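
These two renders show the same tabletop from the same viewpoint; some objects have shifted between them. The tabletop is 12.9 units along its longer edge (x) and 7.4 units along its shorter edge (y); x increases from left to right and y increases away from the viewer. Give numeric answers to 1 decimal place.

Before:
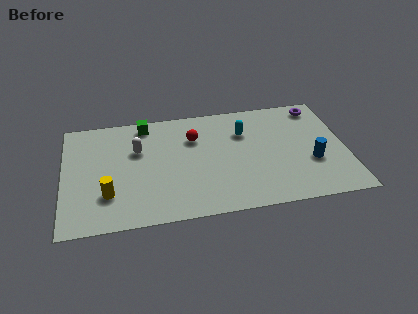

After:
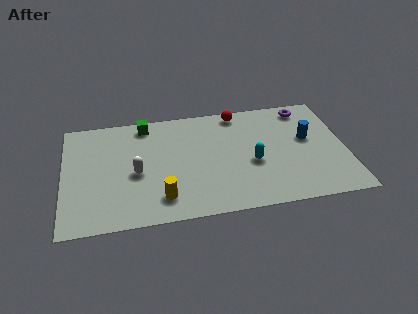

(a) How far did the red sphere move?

2.5

The red sphere was near (6.0, 5.2) before and (8.1, 6.6) after, so it travelled √(2.1² + 1.4²) ≈ 2.5 units.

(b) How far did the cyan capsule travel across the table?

2.1

From (8.3, 5.2) to (8.6, 3.1), the cyan capsule covered √(0.3² + 2.1²) ≈ 2.1 units.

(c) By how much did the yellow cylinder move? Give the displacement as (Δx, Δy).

(2.4, -0.6)

From the two frames, the yellow cylinder sits at roughly (2.0, 2.1) before and (4.4, 1.5) after.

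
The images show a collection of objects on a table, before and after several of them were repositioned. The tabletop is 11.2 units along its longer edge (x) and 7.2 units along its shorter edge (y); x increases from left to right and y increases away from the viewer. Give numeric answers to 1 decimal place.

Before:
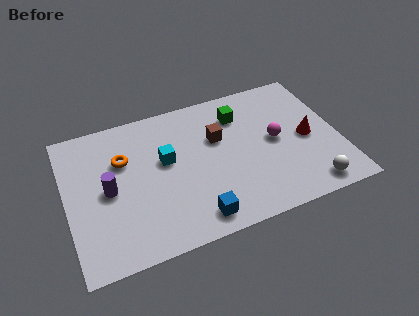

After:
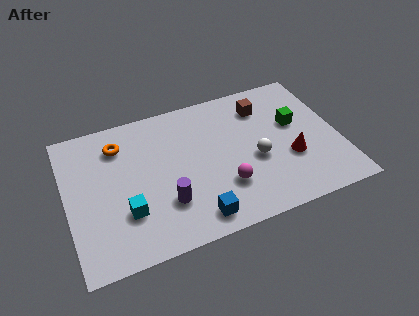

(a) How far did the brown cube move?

2.2

The brown cube moved from about (6.3, 4.6) to (8.3, 5.6), a distance of √(2.0² + 1.0²) ≈ 2.2.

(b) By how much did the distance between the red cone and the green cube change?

-1.6

Before: roughly 3.3 units apart; after: 1.7. That's 1.6 units closer together.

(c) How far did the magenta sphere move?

2.8

The magenta sphere moved from about (8.6, 3.7) to (6.3, 2.1), a distance of √(2.3² + 1.6²) ≈ 2.8.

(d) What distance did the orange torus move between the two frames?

0.8

The orange torus was near (2.4, 4.8) before and (2.3, 5.6) after, so it travelled √(0.1² + 0.8²) ≈ 0.8 units.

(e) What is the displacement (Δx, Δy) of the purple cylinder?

(2.2, -1.4)

The purple cylinder started near (1.7, 3.5) and ended near (3.9, 2.1).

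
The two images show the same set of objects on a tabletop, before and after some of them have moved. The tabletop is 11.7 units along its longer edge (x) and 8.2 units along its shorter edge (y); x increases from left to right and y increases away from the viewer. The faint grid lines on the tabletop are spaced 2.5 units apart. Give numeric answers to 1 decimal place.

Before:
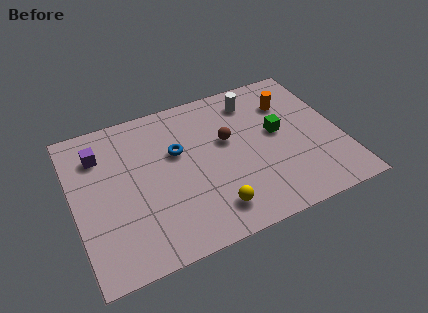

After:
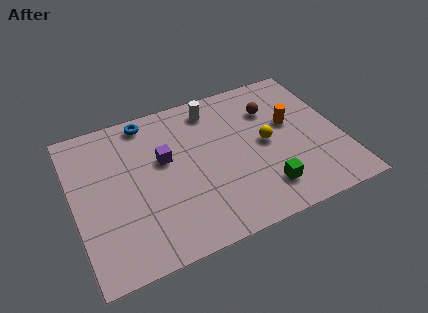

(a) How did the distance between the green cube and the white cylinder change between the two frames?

+3.1

They were about 2.3 units apart before and 5.4 after — 3.1 units further apart.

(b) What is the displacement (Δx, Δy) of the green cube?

(-1.0, -2.8)

The green cube was at about (9.0, 4.5) and moved to about (8.0, 1.7).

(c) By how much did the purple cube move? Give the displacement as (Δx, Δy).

(2.7, -1.3)

From the two frames, the purple cube sits at roughly (1.3, 6.2) before and (4.0, 4.9) after.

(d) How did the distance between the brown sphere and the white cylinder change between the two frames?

+0.4

They were about 2.3 units apart before and 2.7 after — 0.4 units further apart.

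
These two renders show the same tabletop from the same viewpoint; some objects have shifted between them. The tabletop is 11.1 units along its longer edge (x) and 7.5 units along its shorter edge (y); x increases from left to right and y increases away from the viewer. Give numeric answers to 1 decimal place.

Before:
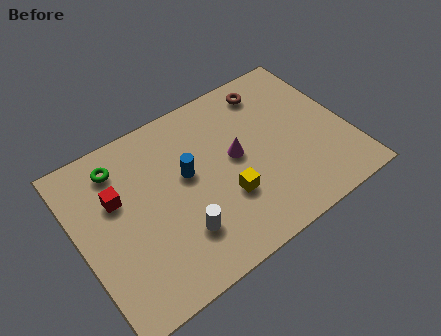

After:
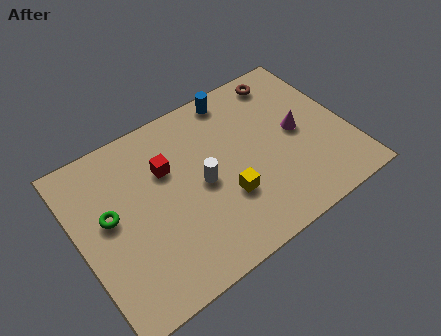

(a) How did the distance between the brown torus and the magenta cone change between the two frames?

-0.3

The distance was about 3.0 in the first image and 2.7 in the second, so they moved 0.3 units closer together.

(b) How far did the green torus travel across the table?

2.0

From (2.0, 6.1) to (1.3, 4.2), the green torus covered √(0.7² + 1.9²) ≈ 2.0 units.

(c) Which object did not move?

the yellow cube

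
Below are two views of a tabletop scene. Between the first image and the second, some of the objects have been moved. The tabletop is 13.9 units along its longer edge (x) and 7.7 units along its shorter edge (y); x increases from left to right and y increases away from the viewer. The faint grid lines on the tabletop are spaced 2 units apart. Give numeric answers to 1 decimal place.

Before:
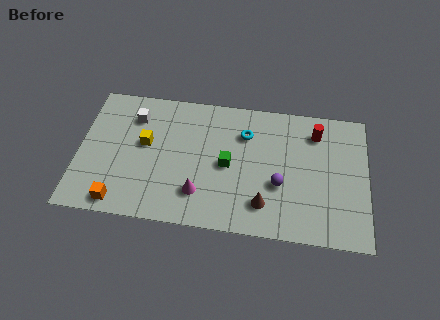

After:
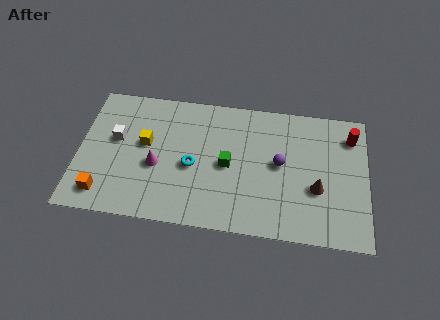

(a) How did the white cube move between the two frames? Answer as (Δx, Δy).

(-0.8, -1.4)

From the two frames, the white cube sits at roughly (2.6, 5.9) before and (1.8, 4.5) after.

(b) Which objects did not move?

the green cube and the yellow cube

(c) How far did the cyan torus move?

3.3

From (8.0, 5.6) to (5.5, 3.4), the cyan torus covered √(2.5² + 2.2²) ≈ 3.3 units.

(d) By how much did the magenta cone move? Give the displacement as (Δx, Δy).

(-2.1, 1.3)

From the two frames, the magenta cone sits at roughly (5.9, 1.9) before and (3.8, 3.2) after.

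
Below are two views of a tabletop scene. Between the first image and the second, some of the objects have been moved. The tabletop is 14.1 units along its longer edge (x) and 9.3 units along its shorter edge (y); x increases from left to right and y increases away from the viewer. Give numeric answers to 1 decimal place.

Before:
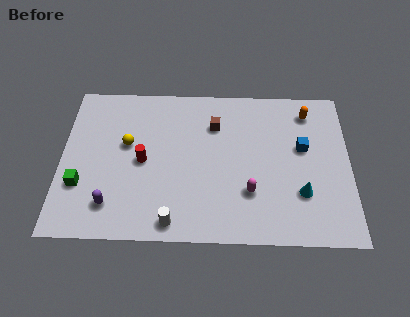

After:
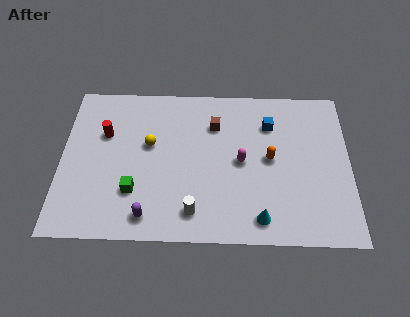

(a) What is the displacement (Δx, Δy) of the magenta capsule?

(-0.4, 1.8)

From the two frames, the magenta capsule sits at roughly (9.2, 2.8) before and (8.8, 4.6) after.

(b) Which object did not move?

the brown cube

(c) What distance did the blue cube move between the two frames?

2.1

The blue cube moved from about (11.8, 5.5) to (10.2, 6.9), a distance of √(1.6² + 1.4²) ≈ 2.1.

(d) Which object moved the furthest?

the orange capsule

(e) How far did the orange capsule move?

3.5

From (12.1, 7.7) to (10.2, 4.8), the orange capsule covered √(1.9² + 2.9²) ≈ 3.5 units.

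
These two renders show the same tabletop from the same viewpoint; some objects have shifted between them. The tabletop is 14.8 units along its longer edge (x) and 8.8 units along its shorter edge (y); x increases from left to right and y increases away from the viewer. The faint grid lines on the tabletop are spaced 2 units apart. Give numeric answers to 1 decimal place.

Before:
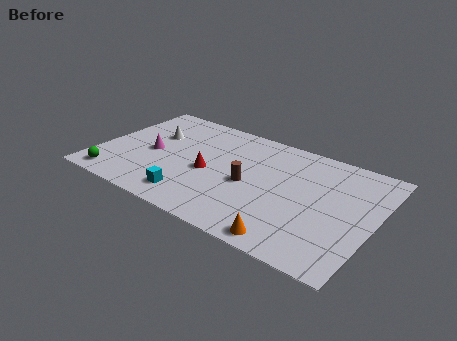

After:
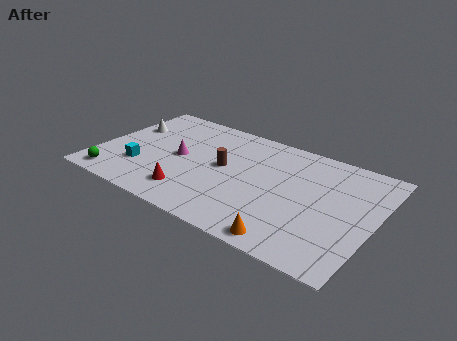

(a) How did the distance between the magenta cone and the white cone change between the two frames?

+1.9

The distance was about 1.6 in the first image and 3.5 in the second, so they moved 1.9 units further apart.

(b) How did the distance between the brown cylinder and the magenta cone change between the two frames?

-3.0

They were about 5.4 units apart before and 2.4 after — 3.0 units closer together.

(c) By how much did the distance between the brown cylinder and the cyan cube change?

+1.0

The distance was about 3.7 in the first image and 4.7 in the second, so they moved 1.0 units further apart.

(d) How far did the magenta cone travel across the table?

1.5

The magenta cone moved from about (2.8, 4.1) to (4.3, 4.4), a distance of √(1.5² + 0.3²) ≈ 1.5.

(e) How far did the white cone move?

1.5

The white cone was near (2.6, 5.7) before and (1.1, 5.8) after, so it travelled √(1.5² + 0.1²) ≈ 1.5 units.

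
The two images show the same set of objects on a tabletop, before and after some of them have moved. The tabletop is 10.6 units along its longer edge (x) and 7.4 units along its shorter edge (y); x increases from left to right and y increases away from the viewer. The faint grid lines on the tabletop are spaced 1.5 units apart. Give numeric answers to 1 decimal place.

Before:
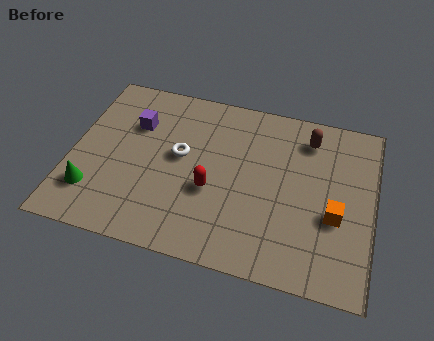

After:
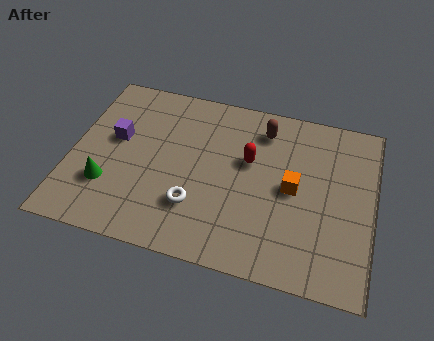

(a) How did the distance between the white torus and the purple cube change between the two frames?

+1.7

The distance was about 2.0 in the first image and 3.7 in the second, so they moved 1.7 units further apart.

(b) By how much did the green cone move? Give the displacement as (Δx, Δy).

(0.5, 0.4)

The green cone was at about (0.9, 1.8) and moved to about (1.4, 2.2).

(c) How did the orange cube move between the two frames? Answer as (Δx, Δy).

(-1.5, 0.8)

The orange cube was at about (9.3, 2.9) and moved to about (7.8, 3.7).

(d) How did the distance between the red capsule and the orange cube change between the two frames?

-2.5

The distance was about 4.3 in the first image and 1.8 in the second, so they moved 2.5 units closer together.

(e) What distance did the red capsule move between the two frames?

2.0

The red capsule was near (5.0, 2.9) before and (6.2, 4.5) after, so it travelled √(1.2² + 1.6²) ≈ 2.0 units.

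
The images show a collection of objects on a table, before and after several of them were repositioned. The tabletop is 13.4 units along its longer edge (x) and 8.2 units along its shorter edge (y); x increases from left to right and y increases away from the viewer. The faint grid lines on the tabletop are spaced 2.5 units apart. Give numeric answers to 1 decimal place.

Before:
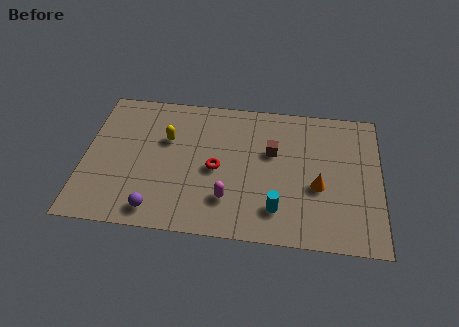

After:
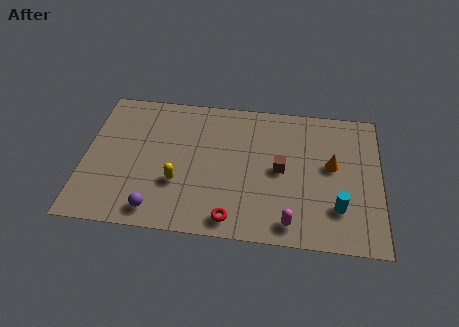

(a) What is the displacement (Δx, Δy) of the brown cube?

(0.4, -1.0)

The brown cube was at about (8.5, 5.1) and moved to about (8.9, 4.1).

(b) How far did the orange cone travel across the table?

1.4

From (10.6, 3.3) to (11.2, 4.6), the orange cone covered √(0.6² + 1.3²) ≈ 1.4 units.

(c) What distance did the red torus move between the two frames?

2.9

The red torus was near (6.0, 3.8) before and (6.8, 1.0) after, so it travelled √(0.8² + 2.8²) ≈ 2.9 units.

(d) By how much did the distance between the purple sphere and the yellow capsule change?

-2.3

The distance was about 4.2 in the first image and 1.9 in the second, so they moved 2.3 units closer together.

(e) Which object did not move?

the purple sphere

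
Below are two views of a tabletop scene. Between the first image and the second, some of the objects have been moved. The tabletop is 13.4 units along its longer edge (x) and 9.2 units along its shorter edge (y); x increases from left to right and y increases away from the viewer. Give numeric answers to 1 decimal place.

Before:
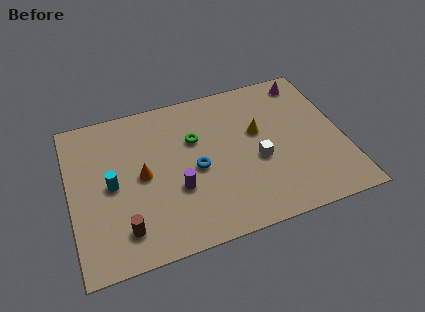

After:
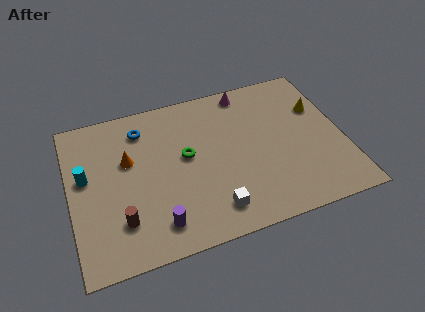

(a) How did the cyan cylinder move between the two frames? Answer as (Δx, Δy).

(-1.2, 0.8)

The cyan cylinder was at about (2.0, 4.5) and moved to about (0.8, 5.3).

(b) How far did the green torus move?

1.0

The green torus moved from about (6.2, 6.0) to (5.7, 5.1), a distance of √(0.5² + 0.9²) ≈ 1.0.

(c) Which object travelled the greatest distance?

the blue torus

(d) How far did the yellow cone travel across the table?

3.2

From (9.3, 5.5) to (12.4, 6.1), the yellow cone covered √(3.1² + 0.6²) ≈ 3.2 units.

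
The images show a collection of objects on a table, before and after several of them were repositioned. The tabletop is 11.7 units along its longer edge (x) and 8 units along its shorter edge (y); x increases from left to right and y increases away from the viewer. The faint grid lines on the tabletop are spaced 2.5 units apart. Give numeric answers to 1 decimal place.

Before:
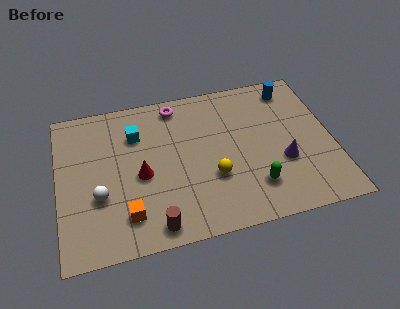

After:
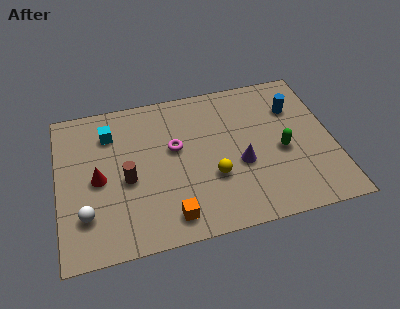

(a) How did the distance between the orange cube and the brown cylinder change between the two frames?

+1.5

The distance was about 1.4 in the first image and 2.9 in the second, so they moved 1.5 units further apart.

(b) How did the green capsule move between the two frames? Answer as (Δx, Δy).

(1.3, 1.6)

From the two frames, the green capsule sits at roughly (8.2, 1.9) before and (9.5, 3.5) after.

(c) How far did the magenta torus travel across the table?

2.3

From (5.2, 7.0) to (5.0, 4.7), the magenta torus covered √(0.2² + 2.3²) ≈ 2.3 units.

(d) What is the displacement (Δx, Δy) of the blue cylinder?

(0.0, -1.1)

The blue cylinder started near (10.2, 6.8) and ended near (10.2, 5.7).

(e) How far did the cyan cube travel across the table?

1.1

From (3.4, 5.8) to (2.3, 6.1), the cyan cube covered √(1.1² + 0.3²) ≈ 1.1 units.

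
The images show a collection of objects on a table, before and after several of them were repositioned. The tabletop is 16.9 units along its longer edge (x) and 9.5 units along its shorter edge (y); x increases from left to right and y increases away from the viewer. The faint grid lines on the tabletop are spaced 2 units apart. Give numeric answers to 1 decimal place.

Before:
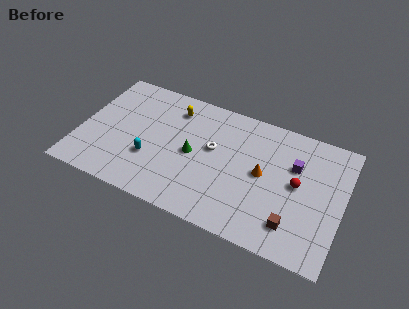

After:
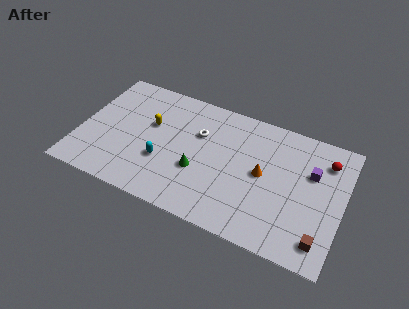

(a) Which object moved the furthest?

the red sphere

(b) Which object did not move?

the orange cone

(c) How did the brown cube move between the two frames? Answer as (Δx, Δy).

(1.8, -0.4)

The brown cube was at about (14.0, 2.0) and moved to about (15.8, 1.6).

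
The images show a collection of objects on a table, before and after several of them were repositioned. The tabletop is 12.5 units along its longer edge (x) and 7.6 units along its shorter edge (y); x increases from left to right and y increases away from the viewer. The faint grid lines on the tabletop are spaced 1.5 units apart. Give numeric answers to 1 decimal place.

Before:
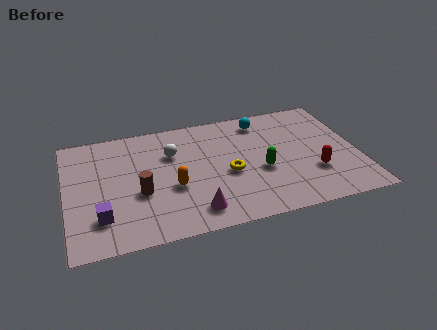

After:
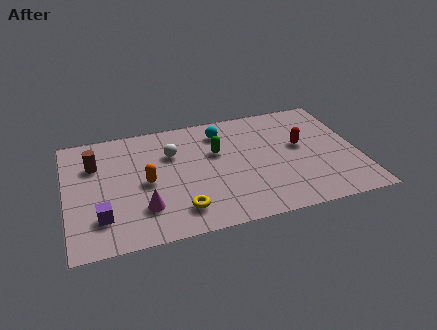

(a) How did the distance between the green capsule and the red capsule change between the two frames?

+1.3

The distance was about 2.3 in the first image and 3.6 in the second, so they moved 1.3 units further apart.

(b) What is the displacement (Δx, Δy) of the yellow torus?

(-2.2, -1.8)

The yellow torus started near (6.9, 3.3) and ended near (4.7, 1.5).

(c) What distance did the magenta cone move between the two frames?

2.2

The magenta cone moved from about (5.3, 1.3) to (3.2, 2.0), a distance of √(2.1² + 0.7²) ≈ 2.2.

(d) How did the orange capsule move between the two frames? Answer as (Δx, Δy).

(-1.1, 0.6)

The orange capsule was at about (4.5, 3.0) and moved to about (3.4, 3.6).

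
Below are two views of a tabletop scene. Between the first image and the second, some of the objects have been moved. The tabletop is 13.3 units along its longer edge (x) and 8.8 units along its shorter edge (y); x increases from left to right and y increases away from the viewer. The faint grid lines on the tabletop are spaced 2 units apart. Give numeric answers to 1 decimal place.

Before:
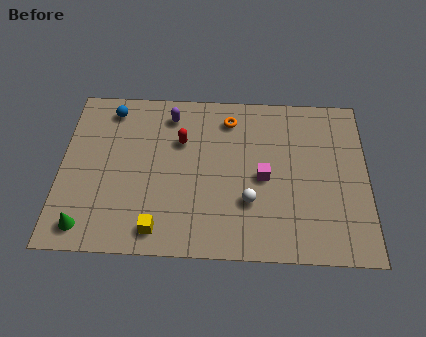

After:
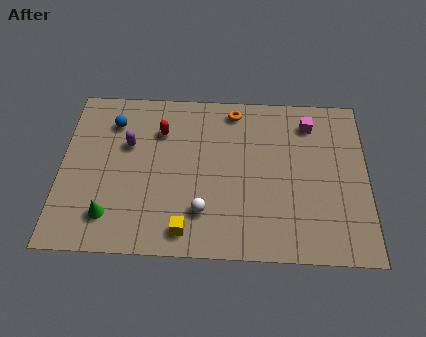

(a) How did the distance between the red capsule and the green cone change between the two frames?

-1.1

The distance was about 6.2 in the first image and 5.1 in the second, so they moved 1.1 units closer together.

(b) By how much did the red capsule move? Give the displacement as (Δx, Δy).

(-0.9, 0.5)

From the two frames, the red capsule sits at roughly (5.2, 5.9) before and (4.3, 6.4) after.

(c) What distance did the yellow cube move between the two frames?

1.2

From (4.3, 1.2) to (5.5, 1.2), the yellow cube covered √(1.2² + 0.0²) ≈ 1.2 units.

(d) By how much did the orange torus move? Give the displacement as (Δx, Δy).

(0.2, 0.5)

The orange torus started near (7.3, 7.2) and ended near (7.5, 7.7).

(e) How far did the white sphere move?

2.1

From (8.2, 2.8) to (6.2, 2.2), the white sphere covered √(2.0² + 0.6²) ≈ 2.1 units.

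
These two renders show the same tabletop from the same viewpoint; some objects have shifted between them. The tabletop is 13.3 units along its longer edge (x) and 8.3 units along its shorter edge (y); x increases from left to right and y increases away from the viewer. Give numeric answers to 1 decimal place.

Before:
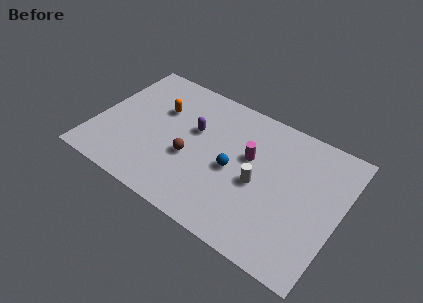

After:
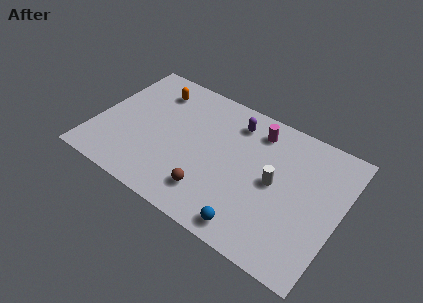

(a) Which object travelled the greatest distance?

the blue sphere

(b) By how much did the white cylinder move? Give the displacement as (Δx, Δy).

(0.8, 0.5)

The white cylinder was at about (9.0, 3.7) and moved to about (9.8, 4.2).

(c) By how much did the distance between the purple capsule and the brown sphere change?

+3.1

The distance was about 1.8 in the first image and 4.9 in the second, so they moved 3.1 units further apart.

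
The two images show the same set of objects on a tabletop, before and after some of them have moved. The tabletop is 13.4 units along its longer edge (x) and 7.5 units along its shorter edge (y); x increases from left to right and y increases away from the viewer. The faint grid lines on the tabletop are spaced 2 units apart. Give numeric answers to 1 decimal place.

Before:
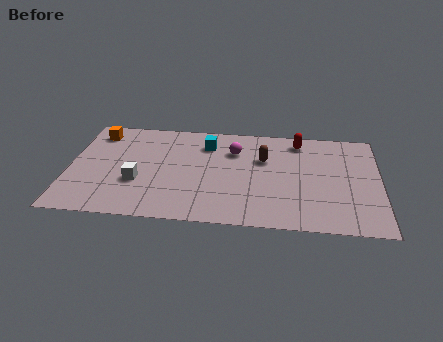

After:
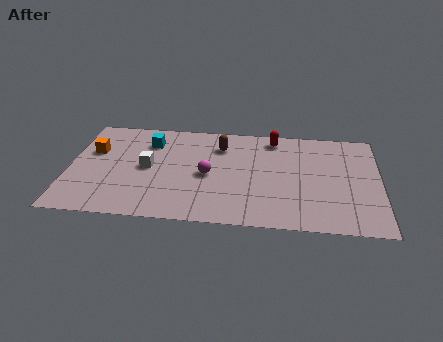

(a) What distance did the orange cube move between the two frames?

1.4

The orange cube was near (1.1, 6.2) before and (1.0, 4.8) after, so it travelled √(0.1² + 1.4²) ≈ 1.4 units.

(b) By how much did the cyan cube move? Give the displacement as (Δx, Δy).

(-2.5, -0.1)

From the two frames, the cyan cube sits at roughly (5.9, 5.8) before and (3.4, 5.7) after.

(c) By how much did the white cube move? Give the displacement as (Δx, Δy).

(0.4, 1.1)

From the two frames, the white cube sits at roughly (3.0, 2.7) before and (3.4, 3.8) after.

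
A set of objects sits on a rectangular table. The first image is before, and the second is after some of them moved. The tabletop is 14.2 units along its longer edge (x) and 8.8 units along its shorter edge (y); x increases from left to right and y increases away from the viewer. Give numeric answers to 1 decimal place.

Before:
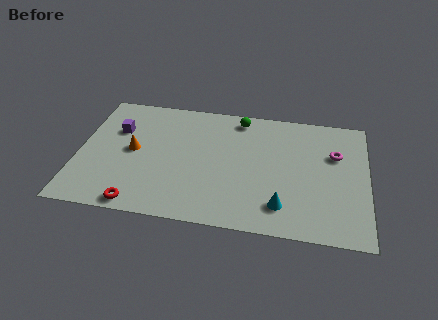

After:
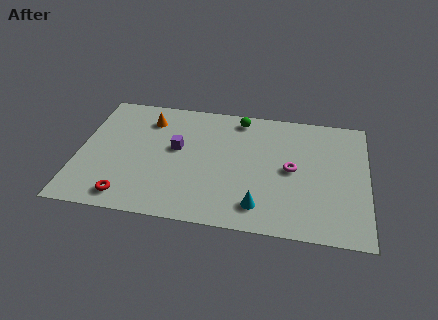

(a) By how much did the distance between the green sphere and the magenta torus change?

-0.9

The distance was about 5.2 in the first image and 4.3 in the second, so they moved 0.9 units closer together.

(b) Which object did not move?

the green sphere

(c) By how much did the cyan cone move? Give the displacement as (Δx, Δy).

(-1.1, -0.2)

From the two frames, the cyan cone sits at roughly (10.1, 1.8) before and (9.0, 1.6) after.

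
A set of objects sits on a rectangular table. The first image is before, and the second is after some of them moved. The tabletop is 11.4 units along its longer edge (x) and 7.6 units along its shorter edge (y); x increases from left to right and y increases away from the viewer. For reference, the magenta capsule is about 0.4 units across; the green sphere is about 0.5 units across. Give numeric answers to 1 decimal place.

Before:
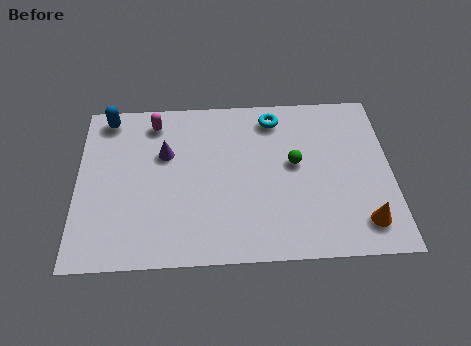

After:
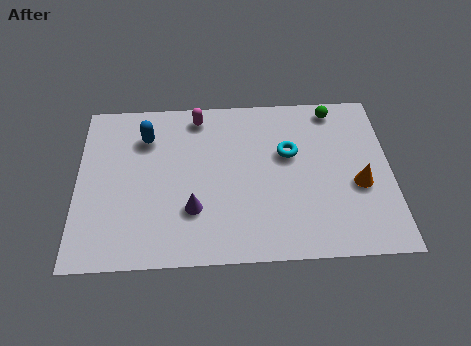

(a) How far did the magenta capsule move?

1.6

From (2.8, 6.4) to (4.4, 6.6), the magenta capsule covered √(1.6² + 0.2²) ≈ 1.6 units.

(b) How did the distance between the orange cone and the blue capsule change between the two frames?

-2.5

They were about 10.6 units apart before and 8.1 after — 2.5 units closer together.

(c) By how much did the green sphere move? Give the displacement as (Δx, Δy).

(1.5, 2.5)

From the two frames, the green sphere sits at roughly (7.9, 4.2) before and (9.4, 6.7) after.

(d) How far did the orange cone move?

1.7

The orange cone was near (10.3, 1.4) before and (10.2, 3.1) after, so it travelled √(0.1² + 1.7²) ≈ 1.7 units.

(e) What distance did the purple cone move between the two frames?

2.8

The purple cone was near (3.2, 4.9) before and (4.2, 2.3) after, so it travelled √(1.0² + 2.6²) ≈ 2.8 units.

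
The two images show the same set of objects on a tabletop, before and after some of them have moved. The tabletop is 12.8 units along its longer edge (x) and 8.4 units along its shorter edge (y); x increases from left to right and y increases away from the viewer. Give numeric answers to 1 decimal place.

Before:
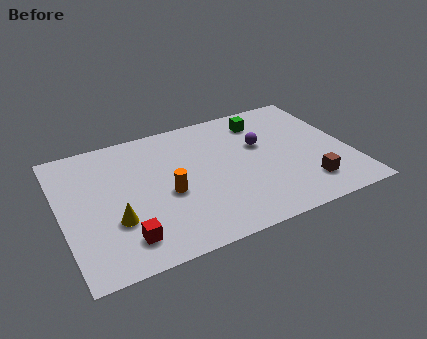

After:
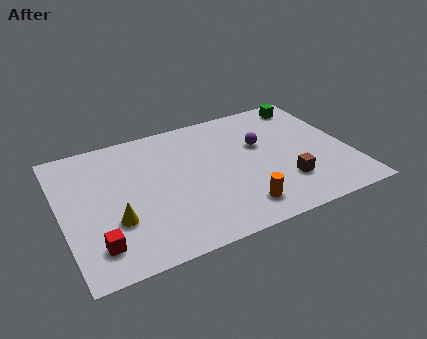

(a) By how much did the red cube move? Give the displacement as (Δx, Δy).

(-1.2, 0.1)

The red cube was at about (2.5, 1.6) and moved to about (1.3, 1.7).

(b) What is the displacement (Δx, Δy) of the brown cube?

(-0.9, 0.5)

The brown cube was at about (10.6, 1.8) and moved to about (9.7, 2.3).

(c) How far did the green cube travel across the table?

2.3

The green cube moved from about (9.3, 6.8) to (11.5, 7.3), a distance of √(2.2² + 0.5²) ≈ 2.3.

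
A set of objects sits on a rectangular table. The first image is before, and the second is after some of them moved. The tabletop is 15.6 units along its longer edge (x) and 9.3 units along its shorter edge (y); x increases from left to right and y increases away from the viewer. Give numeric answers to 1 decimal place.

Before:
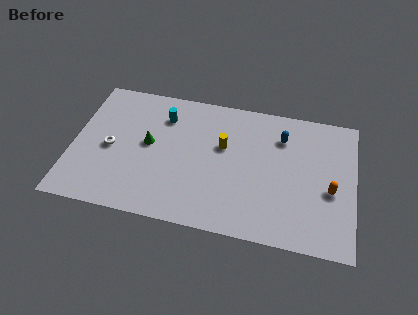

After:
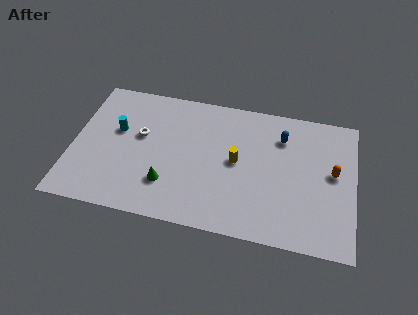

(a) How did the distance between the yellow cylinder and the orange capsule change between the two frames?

-1.0

The distance was about 6.3 in the first image and 5.3 in the second, so they moved 1.0 units closer together.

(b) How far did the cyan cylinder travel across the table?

2.9

The cyan cylinder was near (4.9, 7.1) before and (2.4, 5.6) after, so it travelled √(2.5² + 1.5²) ≈ 2.9 units.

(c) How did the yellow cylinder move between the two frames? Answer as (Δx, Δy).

(0.8, -0.9)

From the two frames, the yellow cylinder sits at roughly (8.3, 5.7) before and (9.1, 4.8) after.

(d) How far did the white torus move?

2.0

The white torus moved from about (2.1, 4.3) to (3.7, 5.5), a distance of √(1.6² + 1.2²) ≈ 2.0.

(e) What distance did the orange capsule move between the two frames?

1.2

The orange capsule moved from about (14.3, 3.9) to (14.4, 5.1), a distance of √(0.1² + 1.2²) ≈ 1.2.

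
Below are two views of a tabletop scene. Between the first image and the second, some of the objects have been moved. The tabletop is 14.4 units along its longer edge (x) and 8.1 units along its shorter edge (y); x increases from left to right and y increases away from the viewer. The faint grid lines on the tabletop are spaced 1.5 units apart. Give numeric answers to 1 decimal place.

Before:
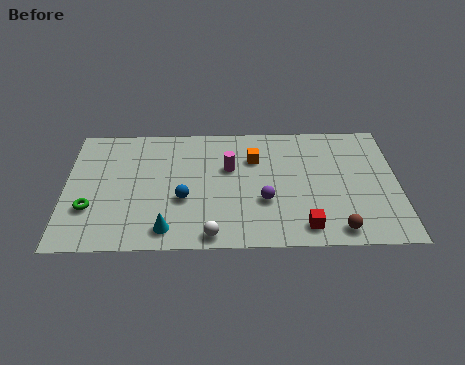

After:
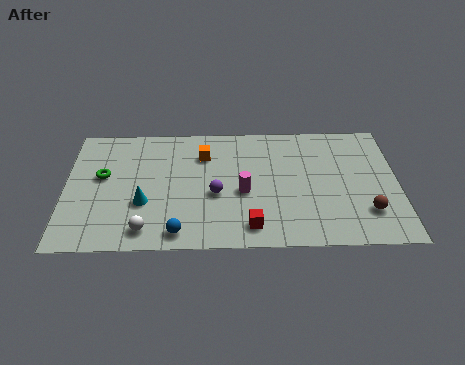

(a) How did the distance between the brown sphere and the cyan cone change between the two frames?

+2.3

The distance was about 7.3 in the first image and 9.6 in the second, so they moved 2.3 units further apart.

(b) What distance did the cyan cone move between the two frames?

2.0

From (4.4, 1.2) to (3.4, 2.9), the cyan cone covered √(1.0² + 1.7²) ≈ 2.0 units.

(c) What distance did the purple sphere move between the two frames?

2.2

From (8.6, 2.9) to (6.5, 3.4), the purple sphere covered √(2.1² + 0.5²) ≈ 2.2 units.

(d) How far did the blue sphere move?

2.1

The blue sphere was near (5.1, 3.1) before and (4.9, 1.0) after, so it travelled √(0.2² + 2.1²) ≈ 2.1 units.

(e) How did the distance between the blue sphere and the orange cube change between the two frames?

+1.1

They were about 4.0 units apart before and 5.1 after — 1.1 units further apart.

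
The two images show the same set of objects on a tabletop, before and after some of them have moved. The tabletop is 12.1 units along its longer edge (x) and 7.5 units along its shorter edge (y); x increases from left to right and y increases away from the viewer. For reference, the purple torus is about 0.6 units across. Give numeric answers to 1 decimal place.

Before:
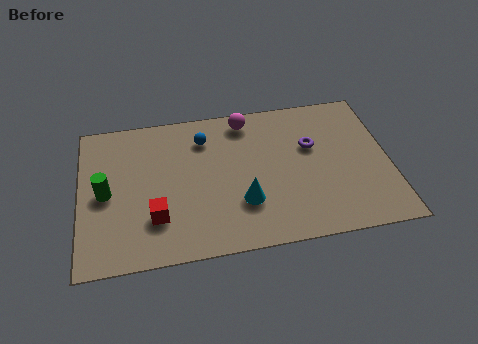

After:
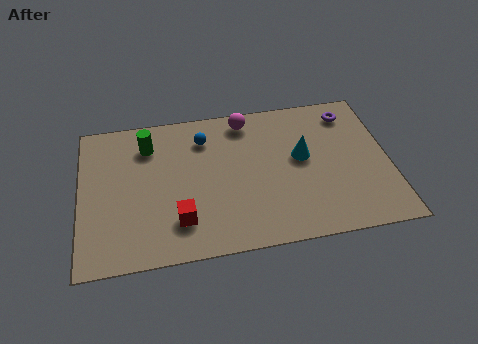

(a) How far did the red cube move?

0.9

The red cube moved from about (2.9, 2.1) to (3.8, 1.8), a distance of √(0.9² + 0.3²) ≈ 0.9.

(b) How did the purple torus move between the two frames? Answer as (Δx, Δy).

(1.6, 1.5)

From the two frames, the purple torus sits at roughly (9.1, 4.7) before and (10.7, 6.2) after.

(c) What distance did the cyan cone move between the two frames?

3.1

The cyan cone moved from about (6.3, 2.3) to (8.7, 4.2), a distance of √(2.4² + 1.9²) ≈ 3.1.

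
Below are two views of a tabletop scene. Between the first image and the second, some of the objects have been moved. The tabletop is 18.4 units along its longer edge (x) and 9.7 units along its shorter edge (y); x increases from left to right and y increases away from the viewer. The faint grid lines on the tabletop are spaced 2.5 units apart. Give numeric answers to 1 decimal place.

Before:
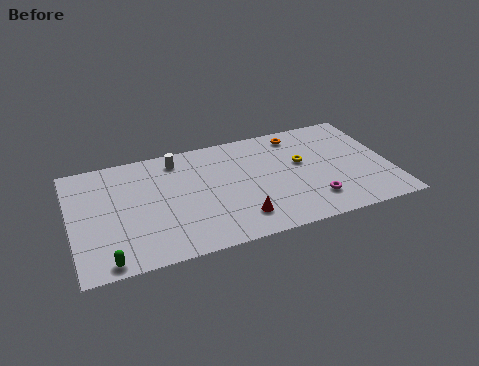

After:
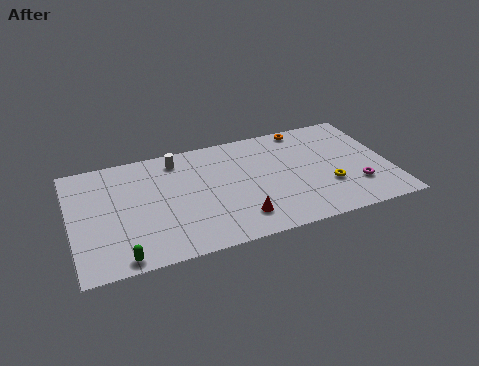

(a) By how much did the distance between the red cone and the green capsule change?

-0.8

They were about 7.7 units apart before and 6.9 after — 0.8 units closer together.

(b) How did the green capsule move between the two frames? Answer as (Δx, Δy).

(0.8, 0.0)

From the two frames, the green capsule sits at roughly (1.8, 0.9) before and (2.6, 0.9) after.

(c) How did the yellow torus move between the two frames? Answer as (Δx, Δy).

(1.3, -2.5)

From the two frames, the yellow torus sits at roughly (13.4, 5.7) before and (14.7, 3.2) after.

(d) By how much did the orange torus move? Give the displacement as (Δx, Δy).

(0.5, 0.5)

The orange torus started near (13.4, 8.3) and ended near (13.9, 8.8).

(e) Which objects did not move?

the red cone and the white cylinder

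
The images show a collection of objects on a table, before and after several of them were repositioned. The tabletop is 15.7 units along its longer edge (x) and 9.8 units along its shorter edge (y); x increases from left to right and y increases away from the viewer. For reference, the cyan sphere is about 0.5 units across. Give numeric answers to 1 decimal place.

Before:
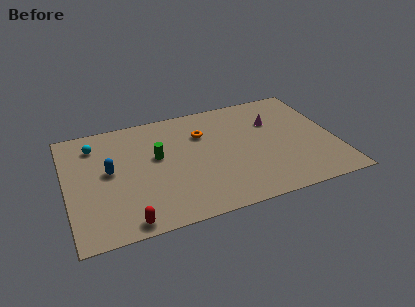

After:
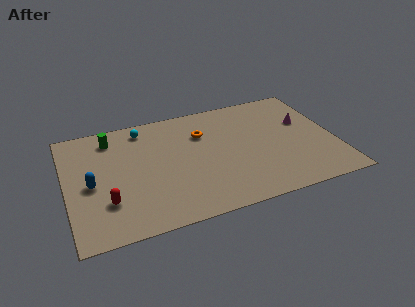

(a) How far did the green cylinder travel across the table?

3.5

From (5.3, 5.7) to (2.8, 8.1), the green cylinder covered √(2.5² + 2.4²) ≈ 3.5 units.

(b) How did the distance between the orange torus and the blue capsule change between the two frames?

+1.3

The distance was about 5.8 in the first image and 7.1 in the second, so they moved 1.3 units further apart.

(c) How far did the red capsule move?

2.1

The red capsule moved from about (3.2, 0.9) to (2.2, 2.8), a distance of √(1.0² + 1.9²) ≈ 2.1.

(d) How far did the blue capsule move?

1.4

The blue capsule moved from about (2.5, 5.3) to (1.4, 4.5), a distance of √(1.1² + 0.8²) ≈ 1.4.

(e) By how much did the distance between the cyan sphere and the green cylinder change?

-2.2

Before: roughly 4.1 units apart; after: 1.9. That's 2.2 units closer together.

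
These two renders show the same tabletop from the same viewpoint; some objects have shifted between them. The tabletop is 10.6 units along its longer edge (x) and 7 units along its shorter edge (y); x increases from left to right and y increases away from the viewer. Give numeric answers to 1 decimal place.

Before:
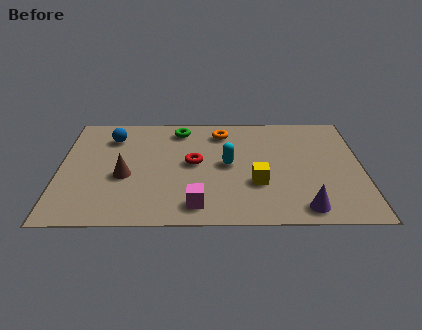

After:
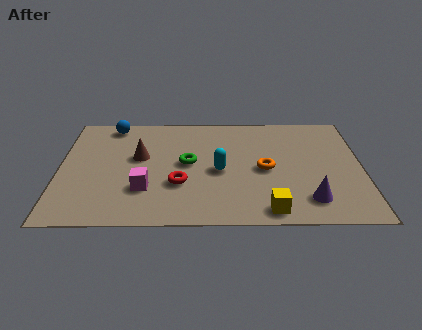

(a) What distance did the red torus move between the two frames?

1.4

The red torus moved from about (4.7, 3.7) to (4.2, 2.4), a distance of √(0.5² + 1.3²) ≈ 1.4.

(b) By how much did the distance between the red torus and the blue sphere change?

+1.1

They were about 3.4 units apart before and 4.5 after — 1.1 units further apart.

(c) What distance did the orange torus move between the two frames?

2.8

From (5.7, 5.7) to (7.2, 3.3), the orange torus covered √(1.5² + 2.4²) ≈ 2.8 units.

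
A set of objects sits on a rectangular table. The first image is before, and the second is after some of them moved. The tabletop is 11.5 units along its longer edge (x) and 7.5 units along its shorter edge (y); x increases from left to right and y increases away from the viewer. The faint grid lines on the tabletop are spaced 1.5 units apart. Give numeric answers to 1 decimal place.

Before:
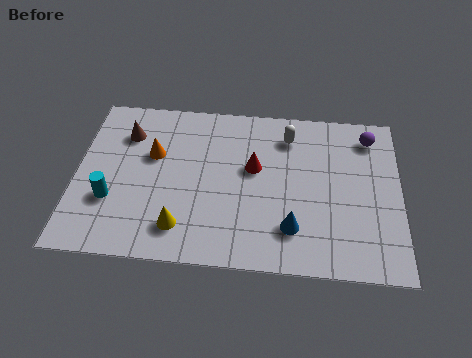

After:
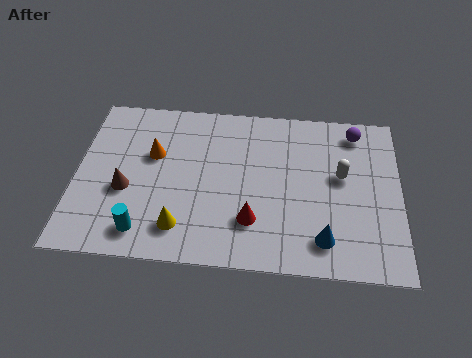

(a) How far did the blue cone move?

1.2

From (7.7, 1.8) to (8.8, 1.4), the blue cone covered √(1.1² + 0.4²) ≈ 1.2 units.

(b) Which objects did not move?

the yellow cone and the orange cone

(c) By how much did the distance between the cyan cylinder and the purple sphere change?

-0.8

The distance was about 9.8 in the first image and 9.0 in the second, so they moved 0.8 units closer together.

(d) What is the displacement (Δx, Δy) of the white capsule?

(1.9, -1.7)

The white capsule started near (7.5, 6.0) and ended near (9.4, 4.3).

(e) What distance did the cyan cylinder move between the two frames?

1.8

The cyan cylinder moved from about (1.3, 2.5) to (2.5, 1.2), a distance of √(1.2² + 1.3²) ≈ 1.8.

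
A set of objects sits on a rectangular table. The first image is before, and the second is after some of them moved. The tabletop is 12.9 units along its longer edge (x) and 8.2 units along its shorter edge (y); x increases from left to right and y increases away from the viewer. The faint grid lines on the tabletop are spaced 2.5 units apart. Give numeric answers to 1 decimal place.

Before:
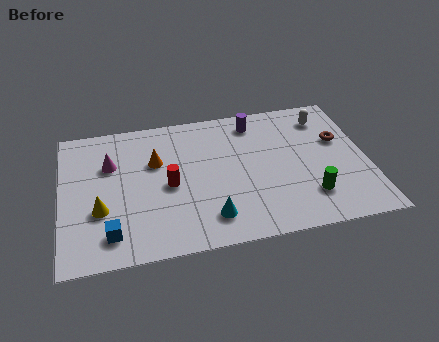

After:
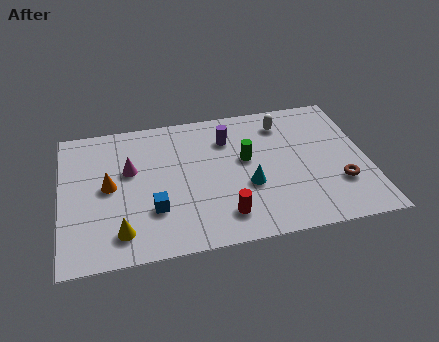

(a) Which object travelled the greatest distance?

the green cylinder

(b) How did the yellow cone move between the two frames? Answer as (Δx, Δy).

(0.8, -1.4)

The yellow cone was at about (1.6, 2.9) and moved to about (2.4, 1.5).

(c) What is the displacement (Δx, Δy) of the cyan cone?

(1.7, 1.5)

The cyan cone started near (6.1, 1.6) and ended near (7.8, 3.1).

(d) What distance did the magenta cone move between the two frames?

0.9

The magenta cone moved from about (2.1, 5.5) to (2.9, 5.0), a distance of √(0.8² + 0.5²) ≈ 0.9.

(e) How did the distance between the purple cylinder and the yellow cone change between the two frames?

-1.2

Before: roughly 7.8 units apart; after: 6.6. That's 1.2 units closer together.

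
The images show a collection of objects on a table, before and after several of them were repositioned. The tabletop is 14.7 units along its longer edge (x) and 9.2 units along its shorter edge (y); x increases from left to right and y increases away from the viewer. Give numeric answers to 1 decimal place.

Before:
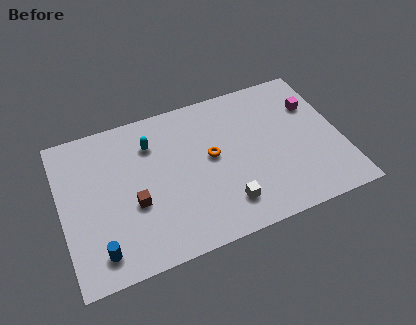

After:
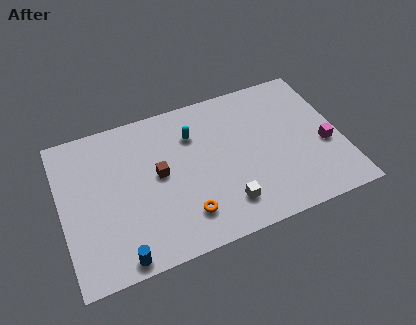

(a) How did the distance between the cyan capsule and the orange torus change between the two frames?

+1.2

Before: roughly 3.6 units apart; after: 4.8. That's 1.2 units further apart.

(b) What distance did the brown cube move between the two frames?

1.9

The brown cube moved from about (3.7, 3.6) to (5.1, 4.9), a distance of √(1.4² + 1.3²) ≈ 1.9.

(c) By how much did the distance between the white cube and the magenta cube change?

-1.1

Before: roughly 6.9 units apart; after: 5.8. That's 1.1 units closer together.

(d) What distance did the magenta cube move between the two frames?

2.7

From (13.5, 6.4) to (13.8, 3.7), the magenta cube covered √(0.3² + 2.7²) ≈ 2.7 units.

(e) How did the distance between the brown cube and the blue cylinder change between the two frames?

+1.9

They were about 2.9 units apart before and 4.8 after — 1.9 units further apart.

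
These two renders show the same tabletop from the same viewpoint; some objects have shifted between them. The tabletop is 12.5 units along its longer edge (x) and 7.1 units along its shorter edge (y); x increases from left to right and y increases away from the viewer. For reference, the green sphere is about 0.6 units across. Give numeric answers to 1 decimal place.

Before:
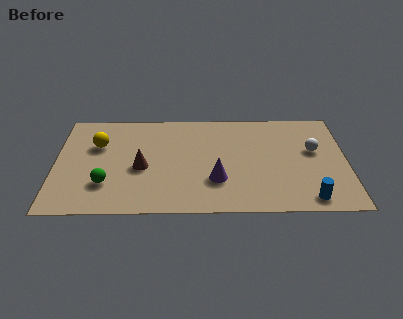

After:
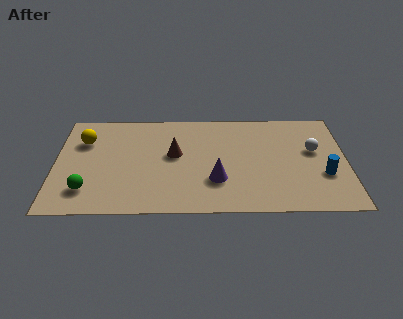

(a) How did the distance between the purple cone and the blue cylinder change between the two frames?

+0.5

They were about 4.1 units apart before and 4.6 after — 0.5 units further apart.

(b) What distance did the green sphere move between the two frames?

0.9

From (2.2, 2.0) to (1.4, 1.6), the green sphere covered √(0.8² + 0.4²) ≈ 0.9 units.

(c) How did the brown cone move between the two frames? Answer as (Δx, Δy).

(1.4, 0.9)

The brown cone was at about (3.7, 3.1) and moved to about (5.1, 4.0).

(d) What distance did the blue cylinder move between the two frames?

1.7

From (10.8, 0.9) to (11.5, 2.5), the blue cylinder covered √(0.7² + 1.6²) ≈ 1.7 units.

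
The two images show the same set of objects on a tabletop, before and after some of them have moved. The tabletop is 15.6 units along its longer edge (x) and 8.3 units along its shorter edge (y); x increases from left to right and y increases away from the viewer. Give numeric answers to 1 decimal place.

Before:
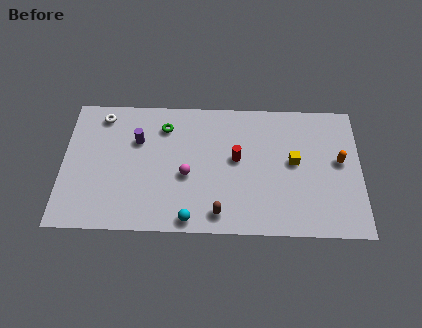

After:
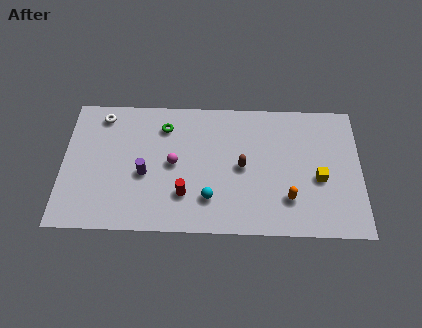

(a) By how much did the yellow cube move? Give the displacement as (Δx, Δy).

(1.3, -1.0)

The yellow cube was at about (12.1, 4.5) and moved to about (13.4, 3.5).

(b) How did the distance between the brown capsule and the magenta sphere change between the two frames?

+0.7

Before: roughly 2.9 units apart; after: 3.6. That's 0.7 units further apart.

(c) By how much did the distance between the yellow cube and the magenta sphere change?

+1.9

Before: roughly 5.7 units apart; after: 7.6. That's 1.9 units further apart.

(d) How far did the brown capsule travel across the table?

3.1

The brown capsule was near (8.2, 1.2) before and (9.4, 4.1) after, so it travelled √(1.2² + 2.9²) ≈ 3.1 units.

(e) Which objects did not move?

the white torus and the green torus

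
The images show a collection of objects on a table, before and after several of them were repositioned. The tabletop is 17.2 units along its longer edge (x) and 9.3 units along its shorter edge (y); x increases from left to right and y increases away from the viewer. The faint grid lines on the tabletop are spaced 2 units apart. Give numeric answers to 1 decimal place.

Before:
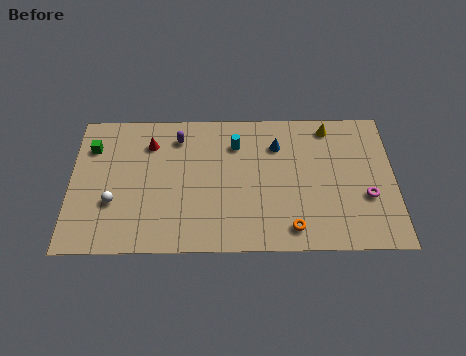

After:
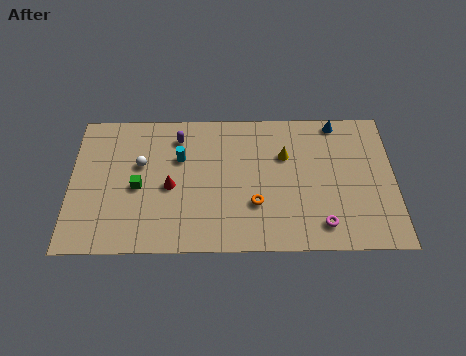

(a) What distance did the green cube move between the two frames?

3.7

The green cube was near (1.1, 6.9) before and (3.6, 4.2) after, so it travelled √(2.5² + 2.7²) ≈ 3.7 units.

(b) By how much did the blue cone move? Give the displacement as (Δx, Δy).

(3.2, 1.5)

The blue cone was at about (11.0, 6.9) and moved to about (14.2, 8.4).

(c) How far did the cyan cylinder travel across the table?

3.1

The cyan cylinder moved from about (8.8, 7.0) to (5.8, 6.1), a distance of √(3.0² + 0.9²) ≈ 3.1.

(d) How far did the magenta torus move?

3.0

From (15.7, 3.4) to (13.3, 1.6), the magenta torus covered √(2.4² + 1.8²) ≈ 3.0 units.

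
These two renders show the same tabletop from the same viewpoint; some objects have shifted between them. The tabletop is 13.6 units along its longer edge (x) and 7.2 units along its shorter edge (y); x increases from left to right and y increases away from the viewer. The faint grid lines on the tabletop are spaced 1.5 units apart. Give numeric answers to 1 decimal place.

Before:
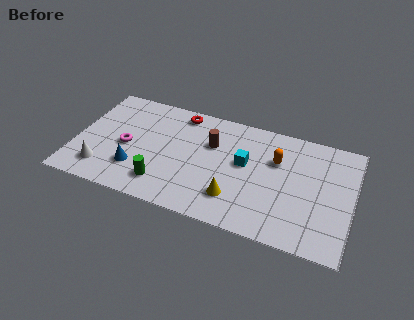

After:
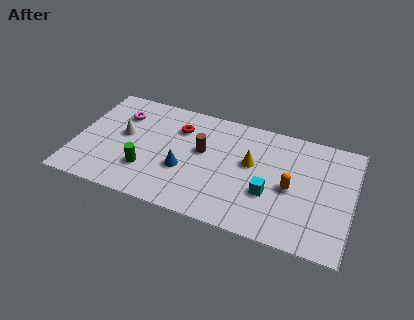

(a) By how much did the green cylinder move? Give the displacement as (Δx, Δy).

(-0.9, 0.6)

The green cylinder was at about (4.5, 1.5) and moved to about (3.6, 2.1).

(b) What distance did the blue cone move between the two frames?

2.4

The blue cone moved from about (3.1, 2.0) to (5.4, 2.7), a distance of √(2.3² + 0.7²) ≈ 2.4.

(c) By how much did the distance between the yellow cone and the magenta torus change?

+1.0

Before: roughly 5.7 units apart; after: 6.7. That's 1.0 units further apart.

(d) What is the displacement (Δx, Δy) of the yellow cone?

(0.6, 2.4)

From the two frames, the yellow cone sits at roughly (8.0, 1.8) before and (8.6, 4.2) after.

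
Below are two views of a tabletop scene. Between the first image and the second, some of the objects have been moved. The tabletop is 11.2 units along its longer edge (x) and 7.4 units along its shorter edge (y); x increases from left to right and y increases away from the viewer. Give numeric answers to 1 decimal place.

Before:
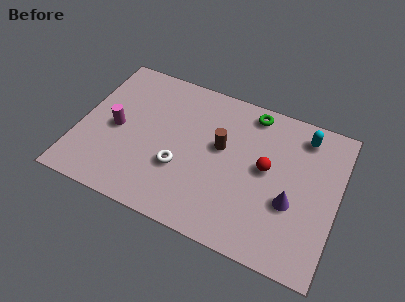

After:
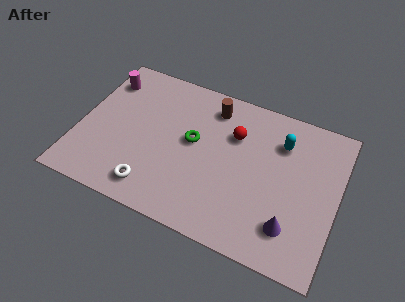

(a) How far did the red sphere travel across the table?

1.9

The red sphere moved from about (8.1, 4.0) to (6.6, 5.1), a distance of √(1.5² + 1.1²) ≈ 1.9.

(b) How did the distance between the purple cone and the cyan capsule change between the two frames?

+0.5

They were about 3.4 units apart before and 3.9 after — 0.5 units further apart.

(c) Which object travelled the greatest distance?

the green torus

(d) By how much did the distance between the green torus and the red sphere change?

-0.7

The distance was about 2.7 in the first image and 2.0 in the second, so they moved 0.7 units closer together.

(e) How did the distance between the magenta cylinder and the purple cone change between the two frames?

+1.8

They were about 7.7 units apart before and 9.5 after — 1.8 units further apart.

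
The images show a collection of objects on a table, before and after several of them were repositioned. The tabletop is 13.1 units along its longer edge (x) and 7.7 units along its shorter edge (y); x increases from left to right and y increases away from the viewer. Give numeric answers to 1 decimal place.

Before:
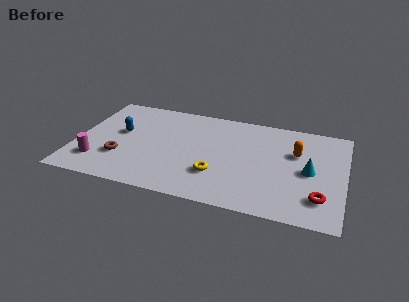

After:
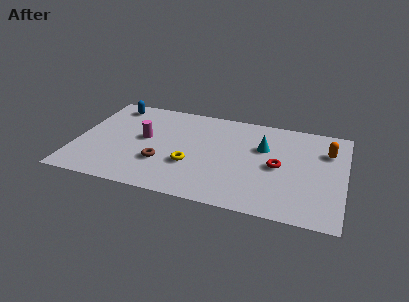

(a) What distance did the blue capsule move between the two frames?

2.3

From (2.1, 4.4) to (1.5, 6.6), the blue capsule covered √(0.6² + 2.2²) ≈ 2.3 units.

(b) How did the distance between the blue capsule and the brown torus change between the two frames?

+3.0

The distance was about 2.0 in the first image and 5.0 in the second, so they moved 3.0 units further apart.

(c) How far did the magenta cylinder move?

3.2

From (1.2, 1.8) to (3.3, 4.2), the magenta cylinder covered √(2.1² + 2.4²) ≈ 3.2 units.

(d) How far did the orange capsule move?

1.6

The orange capsule moved from about (10.7, 5.0) to (12.2, 5.5), a distance of √(1.5² + 0.5²) ≈ 1.6.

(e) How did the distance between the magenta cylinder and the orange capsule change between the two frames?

-1.0

Before: roughly 10.0 units apart; after: 9.0. That's 1.0 units closer together.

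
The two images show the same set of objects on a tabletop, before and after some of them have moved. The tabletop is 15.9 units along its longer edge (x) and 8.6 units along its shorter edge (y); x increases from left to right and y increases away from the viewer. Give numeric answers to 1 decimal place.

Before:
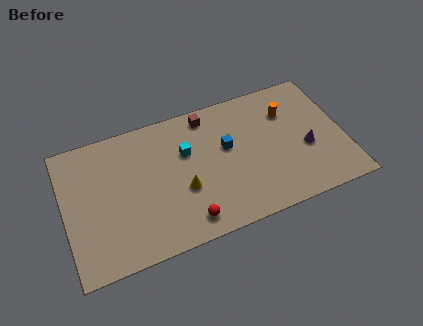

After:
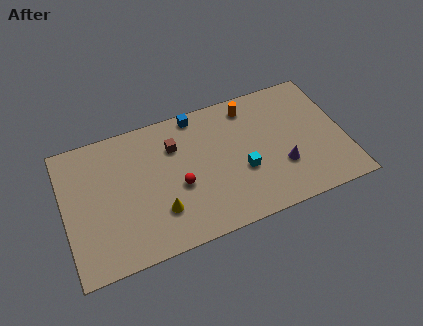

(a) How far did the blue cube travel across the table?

3.1

The blue cube moved from about (9.3, 5.1) to (7.8, 7.8), a distance of √(1.5² + 2.7²) ≈ 3.1.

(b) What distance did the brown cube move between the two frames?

2.4

The brown cube was near (8.4, 7.5) before and (6.4, 6.2) after, so it travelled √(2.0² + 1.3²) ≈ 2.4 units.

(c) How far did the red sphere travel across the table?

2.3

The red sphere was near (6.6, 1.3) before and (6.4, 3.6) after, so it travelled √(0.2² + 2.3²) ≈ 2.3 units.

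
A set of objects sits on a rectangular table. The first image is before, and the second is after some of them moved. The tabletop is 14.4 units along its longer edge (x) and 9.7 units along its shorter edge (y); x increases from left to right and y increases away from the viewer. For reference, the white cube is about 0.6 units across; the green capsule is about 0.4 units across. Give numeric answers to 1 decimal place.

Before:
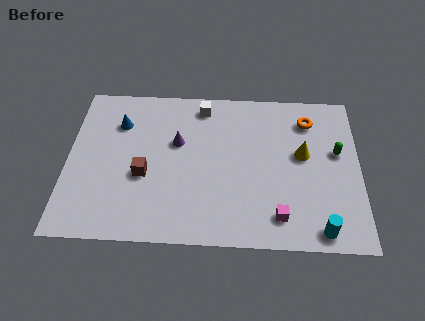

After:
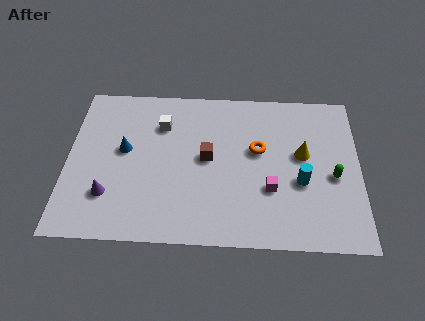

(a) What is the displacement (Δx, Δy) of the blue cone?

(0.3, -1.7)

The blue cone started near (2.5, 7.1) and ended near (2.8, 5.4).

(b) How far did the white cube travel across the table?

2.4

The white cube moved from about (6.6, 8.4) to (4.6, 7.1), a distance of √(2.0² + 1.3²) ≈ 2.4.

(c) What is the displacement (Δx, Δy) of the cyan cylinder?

(-0.9, 2.8)

From the two frames, the cyan cylinder sits at roughly (12.4, 1.0) before and (11.5, 3.8) after.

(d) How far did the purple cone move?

4.7

The purple cone was near (5.4, 6.0) before and (2.1, 2.6) after, so it travelled √(3.3² + 3.4²) ≈ 4.7 units.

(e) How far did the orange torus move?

3.2

The orange torus moved from about (11.9, 7.7) to (9.4, 5.7), a distance of √(2.5² + 2.0²) ≈ 3.2.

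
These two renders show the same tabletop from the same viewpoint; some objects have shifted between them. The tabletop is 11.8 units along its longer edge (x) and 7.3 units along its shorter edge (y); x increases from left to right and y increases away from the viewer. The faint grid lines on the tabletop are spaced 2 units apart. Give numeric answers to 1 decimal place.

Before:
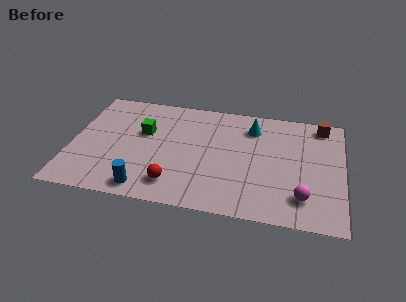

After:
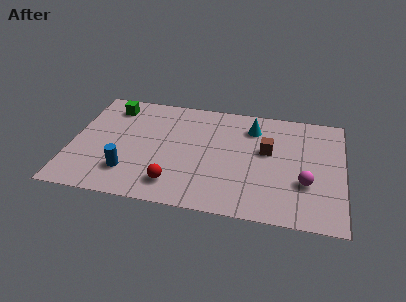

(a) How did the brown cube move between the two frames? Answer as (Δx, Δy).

(-2.3, -2.1)

From the two frames, the brown cube sits at roughly (10.8, 6.4) before and (8.5, 4.3) after.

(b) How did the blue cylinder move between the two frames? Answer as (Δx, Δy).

(-0.8, 0.9)

From the two frames, the blue cylinder sits at roughly (3.4, 0.9) before and (2.6, 1.8) after.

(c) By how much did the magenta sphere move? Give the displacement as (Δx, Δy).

(0.1, 0.9)

The magenta sphere started near (10.1, 1.6) and ended near (10.2, 2.5).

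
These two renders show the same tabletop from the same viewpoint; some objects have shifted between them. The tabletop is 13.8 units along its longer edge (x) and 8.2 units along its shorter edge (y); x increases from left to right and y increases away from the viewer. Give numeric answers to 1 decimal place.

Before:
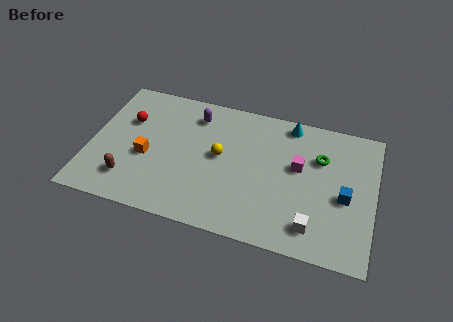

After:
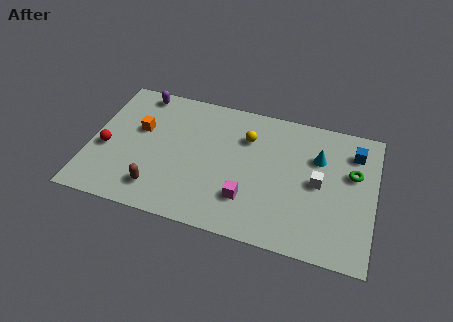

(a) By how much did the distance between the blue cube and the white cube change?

+0.3

The distance was about 2.5 in the first image and 2.8 in the second, so they moved 0.3 units further apart.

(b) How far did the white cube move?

2.6

The white cube was near (11.0, 1.5) before and (11.1, 4.1) after, so it travelled √(0.1² + 2.6²) ≈ 2.6 units.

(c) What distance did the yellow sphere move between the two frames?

1.9

The yellow sphere was near (6.3, 4.4) before and (7.5, 5.9) after, so it travelled √(1.2² + 1.5²) ≈ 1.9 units.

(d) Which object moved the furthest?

the magenta cube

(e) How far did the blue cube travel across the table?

2.8

From (12.4, 3.6) to (12.7, 6.4), the blue cube covered √(0.3² + 2.8²) ≈ 2.8 units.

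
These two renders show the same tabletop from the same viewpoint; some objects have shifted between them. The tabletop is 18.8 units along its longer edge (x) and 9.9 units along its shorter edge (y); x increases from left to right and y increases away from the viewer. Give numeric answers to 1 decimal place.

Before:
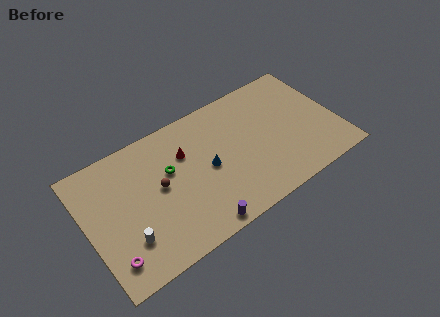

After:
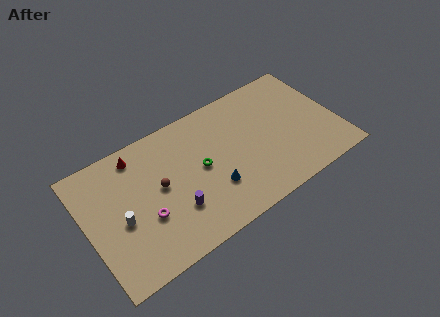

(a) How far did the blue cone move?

1.7

The blue cone was near (9.0, 4.8) before and (9.1, 3.1) after, so it travelled √(0.1² + 1.7²) ≈ 1.7 units.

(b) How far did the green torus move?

2.4

The green torus was near (6.3, 6.1) before and (8.5, 5.1) after, so it travelled √(2.2² + 1.0²) ≈ 2.4 units.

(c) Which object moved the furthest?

the red cone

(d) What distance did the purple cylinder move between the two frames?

2.5

The purple cylinder was near (7.6, 0.9) before and (6.2, 3.0) after, so it travelled √(1.4² + 2.1²) ≈ 2.5 units.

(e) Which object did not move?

the brown sphere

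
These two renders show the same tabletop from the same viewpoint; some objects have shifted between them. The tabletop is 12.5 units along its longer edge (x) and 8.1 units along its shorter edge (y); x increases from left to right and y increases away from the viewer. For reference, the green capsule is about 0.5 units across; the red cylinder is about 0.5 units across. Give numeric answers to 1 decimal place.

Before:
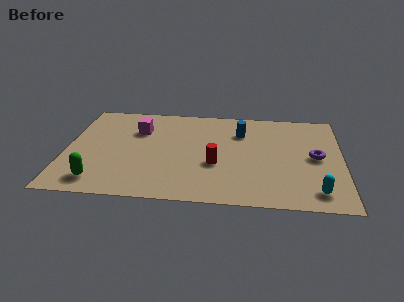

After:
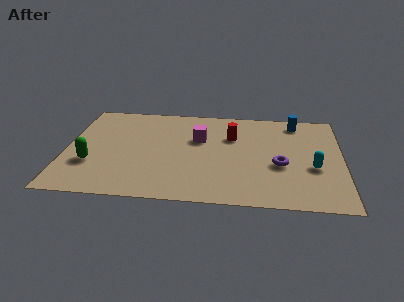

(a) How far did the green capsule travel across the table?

1.5

From (1.6, 1.3) to (1.2, 2.7), the green capsule covered √(0.4² + 1.4²) ≈ 1.5 units.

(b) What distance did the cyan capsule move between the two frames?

1.9

The cyan capsule was near (11.3, 1.3) before and (11.2, 3.2) after, so it travelled √(0.1² + 1.9²) ≈ 1.9 units.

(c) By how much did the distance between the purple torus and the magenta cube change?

-4.1

The distance was about 8.3 in the first image and 4.2 in the second, so they moved 4.1 units closer together.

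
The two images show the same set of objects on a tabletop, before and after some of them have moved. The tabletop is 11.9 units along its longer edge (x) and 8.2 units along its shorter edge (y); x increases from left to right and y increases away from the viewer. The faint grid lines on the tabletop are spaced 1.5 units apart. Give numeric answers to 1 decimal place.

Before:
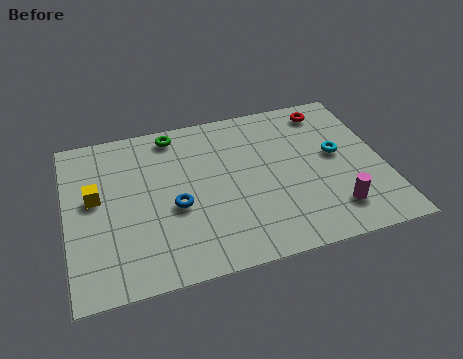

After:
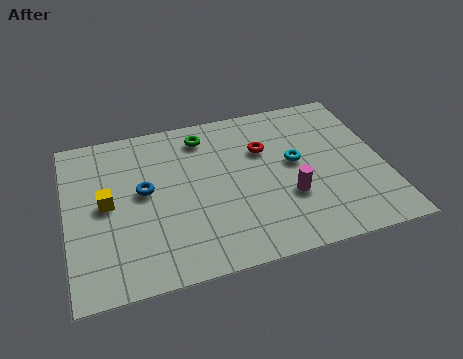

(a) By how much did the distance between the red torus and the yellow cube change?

-3.2

They were about 9.3 units apart before and 6.1 after — 3.2 units closer together.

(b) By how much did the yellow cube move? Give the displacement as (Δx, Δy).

(0.4, -0.4)

The yellow cube was at about (1.1, 4.6) and moved to about (1.5, 4.2).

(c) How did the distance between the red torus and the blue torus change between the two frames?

-2.4

Before: roughly 7.1 units apart; after: 4.7. That's 2.4 units closer together.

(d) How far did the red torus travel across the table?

3.0

The red torus moved from about (10.1, 7.0) to (7.5, 5.5), a distance of √(2.6² + 1.5²) ≈ 3.0.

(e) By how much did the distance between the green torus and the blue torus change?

-0.5

The distance was about 3.8 in the first image and 3.3 in the second, so they moved 0.5 units closer together.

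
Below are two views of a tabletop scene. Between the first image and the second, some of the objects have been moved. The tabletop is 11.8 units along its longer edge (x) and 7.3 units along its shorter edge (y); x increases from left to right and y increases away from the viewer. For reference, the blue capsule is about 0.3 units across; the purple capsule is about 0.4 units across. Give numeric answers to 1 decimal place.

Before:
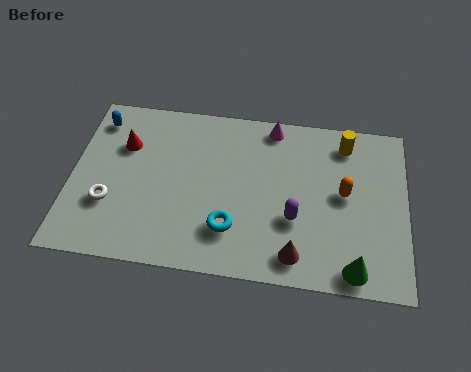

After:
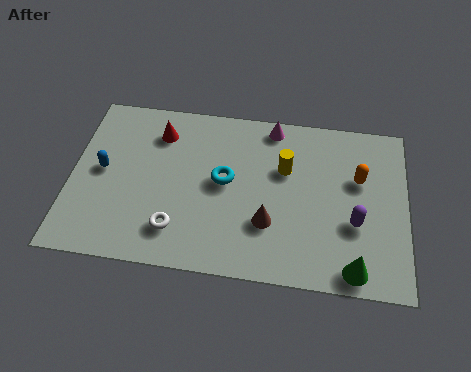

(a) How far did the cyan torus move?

2.0

The cyan torus moved from about (5.7, 1.9) to (5.4, 3.9), a distance of √(0.3² + 2.0²) ≈ 2.0.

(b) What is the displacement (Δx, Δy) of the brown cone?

(-1.0, 1.2)

The brown cone started near (8.0, 1.1) and ended near (7.0, 2.3).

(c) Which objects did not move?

the magenta cone and the green cone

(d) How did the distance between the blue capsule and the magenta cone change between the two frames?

+0.3

They were about 6.2 units apart before and 6.5 after — 0.3 units further apart.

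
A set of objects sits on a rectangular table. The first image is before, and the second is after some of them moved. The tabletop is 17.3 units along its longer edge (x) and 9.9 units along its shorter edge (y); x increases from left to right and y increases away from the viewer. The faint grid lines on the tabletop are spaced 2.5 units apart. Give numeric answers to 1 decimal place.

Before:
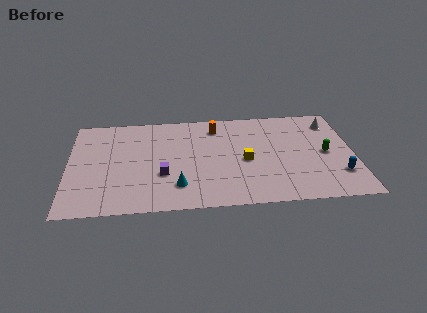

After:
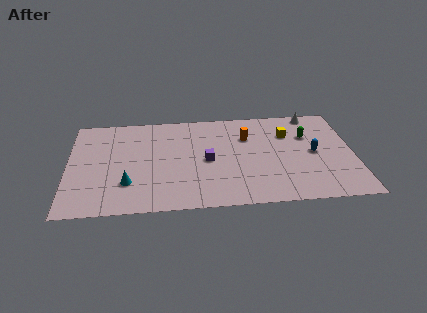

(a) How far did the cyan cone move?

3.0

From (6.6, 2.3) to (3.6, 2.8), the cyan cone covered √(3.0² + 0.5²) ≈ 3.0 units.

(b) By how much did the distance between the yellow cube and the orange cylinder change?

-1.5

Before: roughly 4.0 units apart; after: 2.5. That's 1.5 units closer together.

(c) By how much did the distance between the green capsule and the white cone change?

-0.9

They were about 3.2 units apart before and 2.3 after — 0.9 units closer together.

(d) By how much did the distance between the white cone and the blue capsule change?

-1.3

The distance was about 5.4 in the first image and 4.1 in the second, so they moved 1.3 units closer together.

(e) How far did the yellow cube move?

3.7

The yellow cube was near (10.7, 4.5) before and (13.4, 7.0) after, so it travelled √(2.7² + 2.5²) ≈ 3.7 units.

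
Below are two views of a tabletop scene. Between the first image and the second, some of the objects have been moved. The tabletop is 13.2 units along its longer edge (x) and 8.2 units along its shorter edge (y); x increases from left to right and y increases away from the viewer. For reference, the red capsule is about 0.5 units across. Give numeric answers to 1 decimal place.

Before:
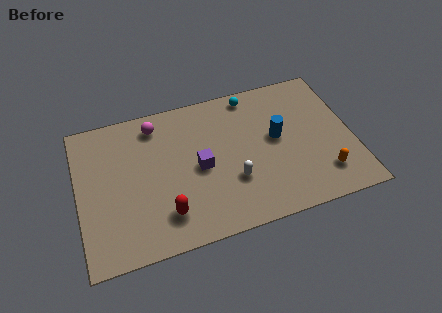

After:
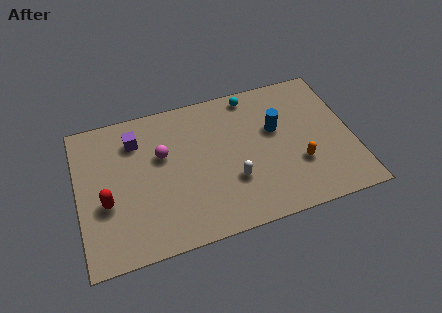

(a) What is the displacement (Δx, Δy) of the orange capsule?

(-1.1, 0.9)

From the two frames, the orange capsule sits at roughly (11.6, 1.8) before and (10.5, 2.7) after.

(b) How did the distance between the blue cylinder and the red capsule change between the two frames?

+2.3

The distance was about 6.2 in the first image and 8.5 in the second, so they moved 2.3 units further apart.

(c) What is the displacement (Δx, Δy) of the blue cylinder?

(0.0, 0.5)

The blue cylinder started near (9.6, 4.5) and ended near (9.6, 5.0).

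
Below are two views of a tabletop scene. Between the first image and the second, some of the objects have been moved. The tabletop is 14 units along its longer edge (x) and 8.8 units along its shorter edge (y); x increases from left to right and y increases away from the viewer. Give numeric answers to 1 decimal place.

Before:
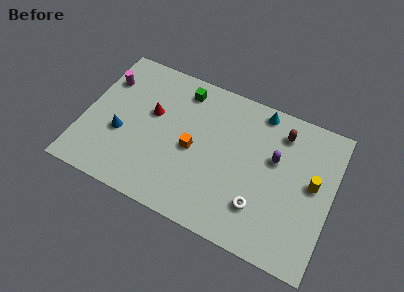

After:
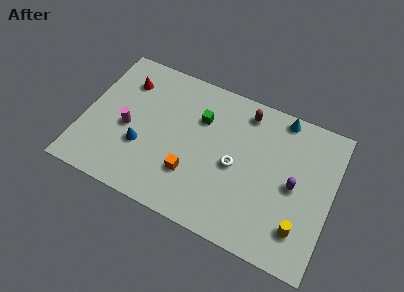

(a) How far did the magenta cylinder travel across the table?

3.0

The magenta cylinder moved from about (0.9, 6.4) to (2.5, 3.9), a distance of √(1.6² + 2.5²) ≈ 3.0.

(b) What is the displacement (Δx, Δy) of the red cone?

(-1.7, 1.4)

The red cone started near (3.7, 5.3) and ended near (2.0, 6.7).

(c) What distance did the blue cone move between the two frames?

1.2

The blue cone was near (2.2, 3.4) before and (3.4, 3.1) after, so it travelled √(1.2² + 0.3²) ≈ 1.2 units.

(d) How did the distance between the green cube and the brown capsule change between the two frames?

-2.9

Before: roughly 5.7 units apart; after: 2.8. That's 2.9 units closer together.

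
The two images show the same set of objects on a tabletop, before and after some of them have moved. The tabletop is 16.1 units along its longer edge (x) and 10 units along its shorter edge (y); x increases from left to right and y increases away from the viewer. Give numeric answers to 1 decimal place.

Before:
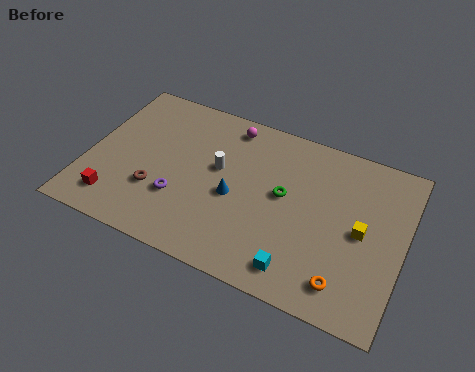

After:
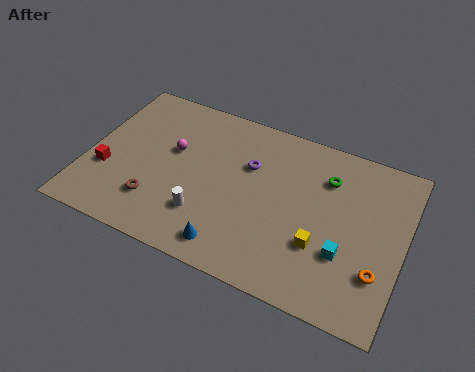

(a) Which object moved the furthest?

the purple torus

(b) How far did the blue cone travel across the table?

3.0

The blue cone moved from about (7.6, 4.4) to (7.8, 1.4), a distance of √(0.2² + 3.0²) ≈ 3.0.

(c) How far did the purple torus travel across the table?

4.7

The purple torus was near (4.9, 3.2) before and (8.1, 6.6) after, so it travelled √(3.2² + 3.4²) ≈ 4.7 units.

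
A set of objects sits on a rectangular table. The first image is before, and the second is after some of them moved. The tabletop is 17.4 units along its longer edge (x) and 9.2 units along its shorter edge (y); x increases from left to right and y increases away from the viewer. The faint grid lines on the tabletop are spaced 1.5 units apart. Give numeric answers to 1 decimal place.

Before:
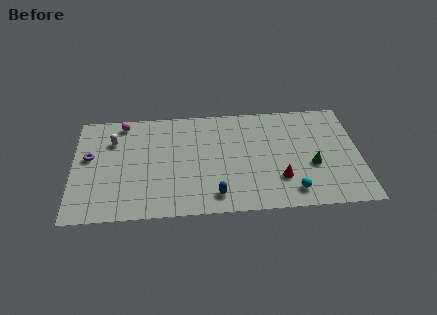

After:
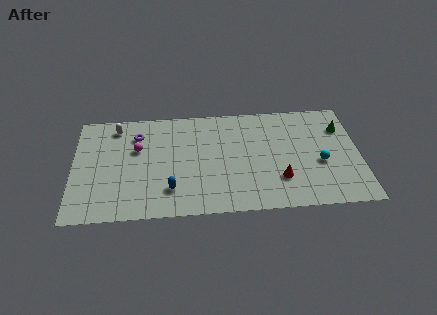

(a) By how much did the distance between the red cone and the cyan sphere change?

+1.5

The distance was about 1.3 in the first image and 2.8 in the second, so they moved 1.5 units further apart.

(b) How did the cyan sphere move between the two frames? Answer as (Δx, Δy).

(1.8, 2.3)

From the two frames, the cyan sphere sits at roughly (13.2, 1.5) before and (15.0, 3.8) after.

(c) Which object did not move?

the red cone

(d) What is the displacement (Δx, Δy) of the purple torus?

(2.9, 1.7)

From the two frames, the purple torus sits at roughly (1.0, 5.3) before and (3.9, 7.0) after.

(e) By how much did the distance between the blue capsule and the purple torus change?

-3.3

They were about 8.5 units apart before and 5.2 after — 3.3 units closer together.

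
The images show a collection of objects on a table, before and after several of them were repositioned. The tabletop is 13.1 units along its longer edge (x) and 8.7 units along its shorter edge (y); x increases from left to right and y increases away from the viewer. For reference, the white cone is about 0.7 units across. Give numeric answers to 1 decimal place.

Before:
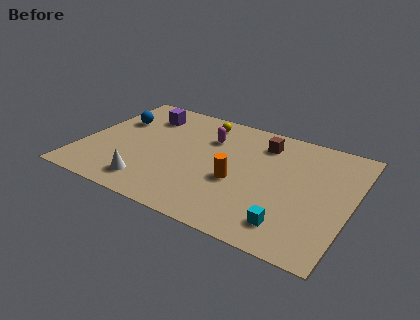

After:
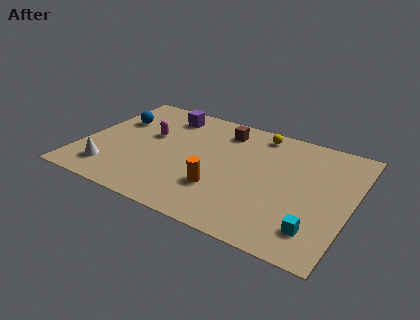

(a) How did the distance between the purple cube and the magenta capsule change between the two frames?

-1.3

The distance was about 3.4 in the first image and 2.1 in the second, so they moved 1.3 units closer together.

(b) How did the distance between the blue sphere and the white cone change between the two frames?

-0.8

Before: roughly 4.9 units apart; after: 4.1. That's 0.8 units closer together.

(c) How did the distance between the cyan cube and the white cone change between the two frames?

+3.2

The distance was about 6.8 in the first image and 10.0 in the second, so they moved 3.2 units further apart.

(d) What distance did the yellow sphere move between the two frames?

2.8

The yellow sphere was near (5.4, 7.4) before and (8.2, 7.6) after, so it travelled √(2.8² + 0.2²) ≈ 2.8 units.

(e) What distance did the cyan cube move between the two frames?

1.2

From (10.5, 1.6) to (11.7, 1.8), the cyan cube covered √(1.2² + 0.2²) ≈ 1.2 units.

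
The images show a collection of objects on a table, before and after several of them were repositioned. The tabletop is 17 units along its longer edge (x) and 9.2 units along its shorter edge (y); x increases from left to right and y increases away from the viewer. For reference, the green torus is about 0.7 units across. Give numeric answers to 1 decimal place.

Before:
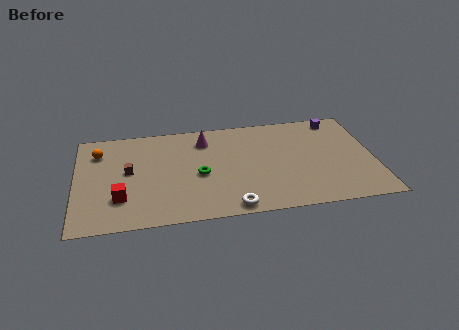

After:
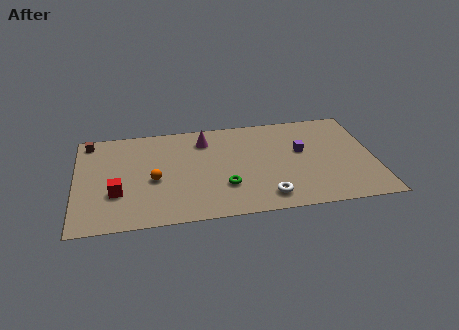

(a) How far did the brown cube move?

3.8

From (3.0, 5.0) to (0.8, 8.1), the brown cube covered √(2.2² + 3.1²) ≈ 3.8 units.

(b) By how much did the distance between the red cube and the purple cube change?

-2.9

They were about 13.7 units apart before and 10.8 after — 2.9 units closer together.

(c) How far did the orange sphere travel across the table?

4.3

From (1.3, 7.0) to (4.4, 4.0), the orange sphere covered √(3.1² + 3.0²) ≈ 4.3 units.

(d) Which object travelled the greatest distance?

the orange sphere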